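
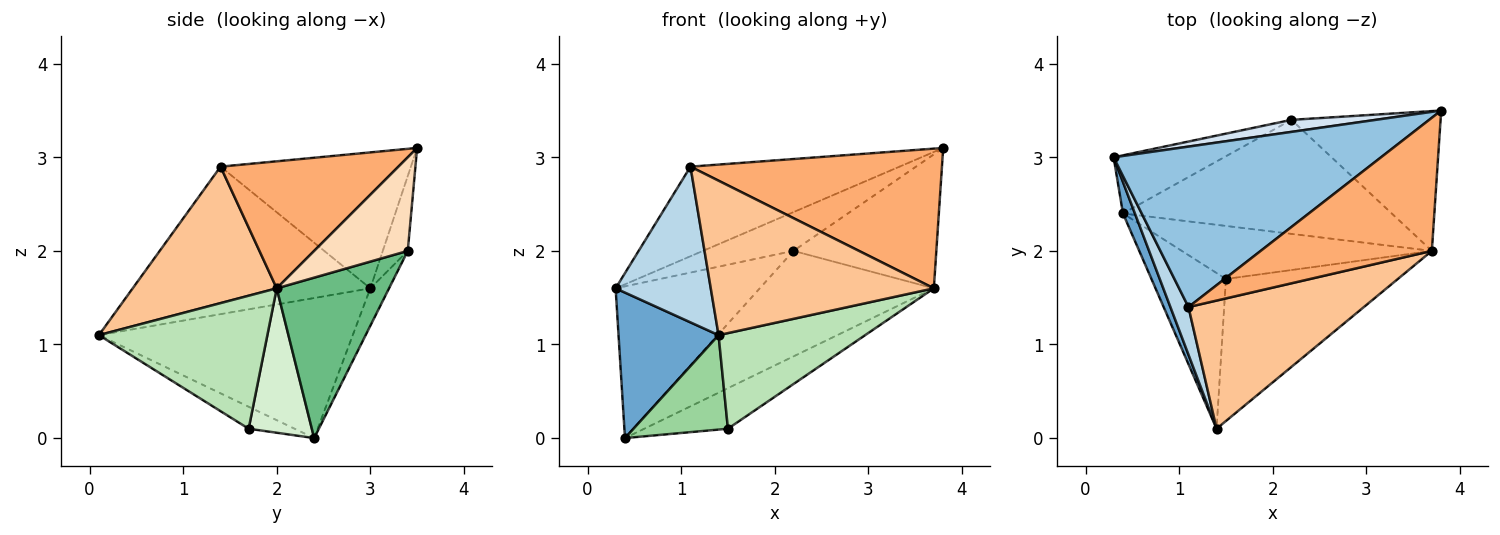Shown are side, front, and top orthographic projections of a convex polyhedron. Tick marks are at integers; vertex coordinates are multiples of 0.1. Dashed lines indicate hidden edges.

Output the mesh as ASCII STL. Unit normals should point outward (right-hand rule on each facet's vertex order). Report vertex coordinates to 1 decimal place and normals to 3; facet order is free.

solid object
 facet normal -0.927 -0.365 0.079
  outer loop
   vertex 0.4 2.4 0.0
   vertex 1.4 0.1 1.1
   vertex 0.3 3.0 1.6
  endloop
 endfacet
 facet normal -0.406 0.446 0.798
  outer loop
   vertex 1.1 1.4 2.9
   vertex 3.8 3.5 3.1
   vertex 0.3 3.0 1.6
  endloop
 endfacet
 facet normal -0.922 -0.369 0.113
  outer loop
   vertex 1.1 1.4 2.9
   vertex 0.3 3.0 1.6
   vertex 1.4 0.1 1.1
  endloop
 endfacet
 facet normal -0.255 0.924 0.287
  outer loop
   vertex 2.2 3.4 2.0
   vertex 0.3 3.0 1.6
   vertex 3.8 3.5 3.1
  endloop
 endfacet
 facet normal -0.120 0.927 -0.355
  outer loop
   vertex 2.2 3.4 2.0
   vertex 0.4 2.4 0.0
   vertex 0.3 3.0 1.6
  endloop
 endfacet
 facet normal 0.456 -0.644 0.614
  outer loop
   vertex 3.7 2.0 1.6
   vertex 3.8 3.5 3.1
   vertex 1.1 1.4 2.9
  endloop
 endfacet
 facet normal 0.445 -0.689 0.572
  outer loop
   vertex 3.7 2.0 1.6
   vertex 1.1 1.4 2.9
   vertex 1.4 0.1 1.1
  endloop
 endfacet
 facet normal 0.413 0.630 -0.658
  outer loop
   vertex 3.7 2.0 1.6
   vertex 2.2 3.4 2.0
   vertex 3.8 3.5 3.1
  endloop
 endfacet
 facet normal 0.401 0.622 -0.672
  outer loop
   vertex 3.7 2.0 1.6
   vertex 0.4 2.4 0.0
   vertex 2.2 3.4 2.0
  endloop
 endfacet
 facet normal -0.245 -0.503 -0.829
  outer loop
   vertex 1.5 1.7 0.1
   vertex 1.4 0.1 1.1
   vertex 0.4 2.4 0.0
  endloop
 endfacet
 facet normal 0.540 -0.470 -0.698
  outer loop
   vertex 1.5 1.7 0.1
   vertex 3.7 2.0 1.6
   vertex 1.4 0.1 1.1
  endloop
 endfacet
 facet normal 0.417 0.552 -0.722
  outer loop
   vertex 1.5 1.7 0.1
   vertex 0.4 2.4 0.0
   vertex 3.7 2.0 1.6
  endloop
 endfacet
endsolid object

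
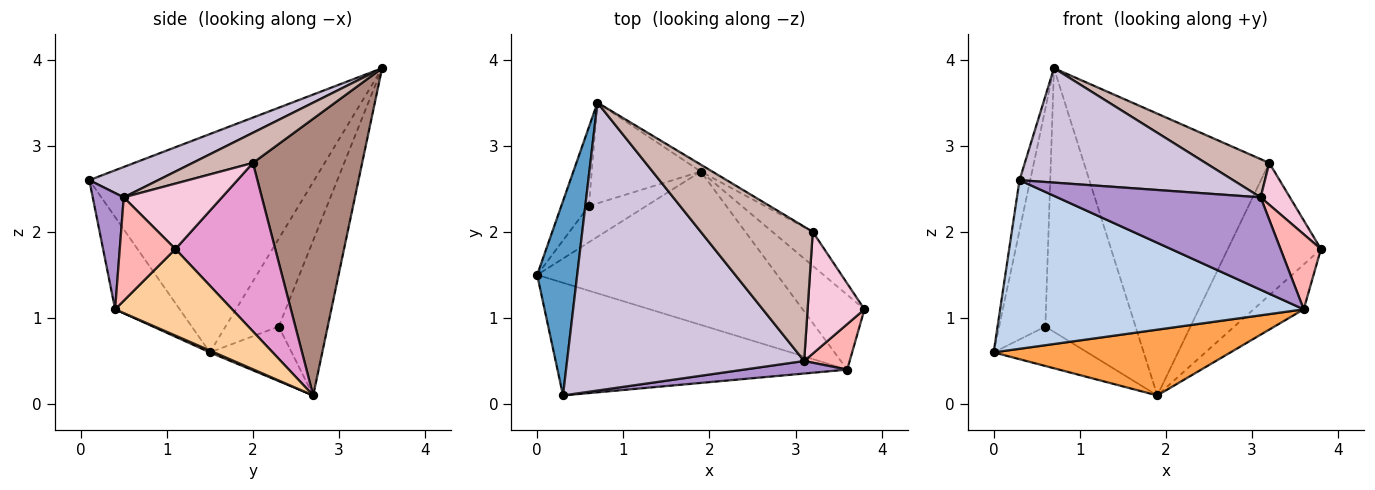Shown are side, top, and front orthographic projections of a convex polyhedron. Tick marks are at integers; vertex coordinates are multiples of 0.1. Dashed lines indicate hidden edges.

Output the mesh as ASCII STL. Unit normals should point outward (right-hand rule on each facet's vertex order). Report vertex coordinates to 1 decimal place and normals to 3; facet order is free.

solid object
 facet normal -0.983 0.047 0.180
  outer loop
   vertex 0.3 0.1 2.6
   vertex 0.7 3.5 3.9
   vertex 0.0 1.5 0.6
  endloop
 endfacet
 facet normal -0.174 -0.819 -0.547
  outer loop
   vertex 3.6 0.4 1.1
   vertex 0.3 0.1 2.6
   vertex 0.0 1.5 0.6
  endloop
 endfacet
 facet normal 0.007 -0.394 -0.919
  outer loop
   vertex 3.6 0.4 1.1
   vertex 0.0 1.5 0.6
   vertex 1.9 2.7 0.1
  endloop
 endfacet
 facet normal 0.768 0.329 -0.549
  outer loop
   vertex 3.6 0.4 1.1
   vertex 1.9 2.7 0.1
   vertex 3.8 1.1 1.8
  endloop
 endfacet
 facet normal -0.735 0.638 -0.231
  outer loop
   vertex 0.6 2.3 0.9
   vertex 0.0 1.5 0.6
   vertex 0.7 3.5 3.9
  endloop
 endfacet
 facet normal -0.541 0.619 -0.569
  outer loop
   vertex 0.6 2.3 0.9
   vertex 1.9 2.7 0.1
   vertex 0.0 1.5 0.6
  endloop
 endfacet
 facet normal -0.452 0.833 -0.318
  outer loop
   vertex 0.6 2.3 0.9
   vertex 0.7 3.5 3.9
   vertex 1.9 2.7 0.1
  endloop
 endfacet
 facet normal 0.762 -0.553 0.336
  outer loop
   vertex 3.1 0.5 2.4
   vertex 3.6 0.4 1.1
   vertex 3.8 1.1 1.8
  endloop
 endfacet
 facet normal 0.149 -0.980 0.133
  outer loop
   vertex 3.1 0.5 2.4
   vertex 0.3 0.1 2.6
   vertex 3.6 0.4 1.1
  endloop
 endfacet
 facet normal 0.118 -0.367 0.923
  outer loop
   vertex 3.1 0.5 2.4
   vertex 0.7 3.5 3.9
   vertex 0.3 0.1 2.6
  endloop
 endfacet
 facet normal 0.508 0.861 -0.021
  outer loop
   vertex 3.2 2.0 2.8
   vertex 1.9 2.7 0.1
   vertex 0.7 3.5 3.9
  endloop
 endfacet
 facet normal 0.251 -0.265 0.931
  outer loop
   vertex 3.2 2.0 2.8
   vertex 0.7 3.5 3.9
   vertex 3.1 0.5 2.4
  endloop
 endfacet
 facet normal 0.720 0.672 -0.173
  outer loop
   vertex 3.2 2.0 2.8
   vertex 3.8 1.1 1.8
   vertex 1.9 2.7 0.1
  endloop
 endfacet
 facet normal 0.737 -0.220 0.640
  outer loop
   vertex 3.2 2.0 2.8
   vertex 3.1 0.5 2.4
   vertex 3.8 1.1 1.8
  endloop
 endfacet
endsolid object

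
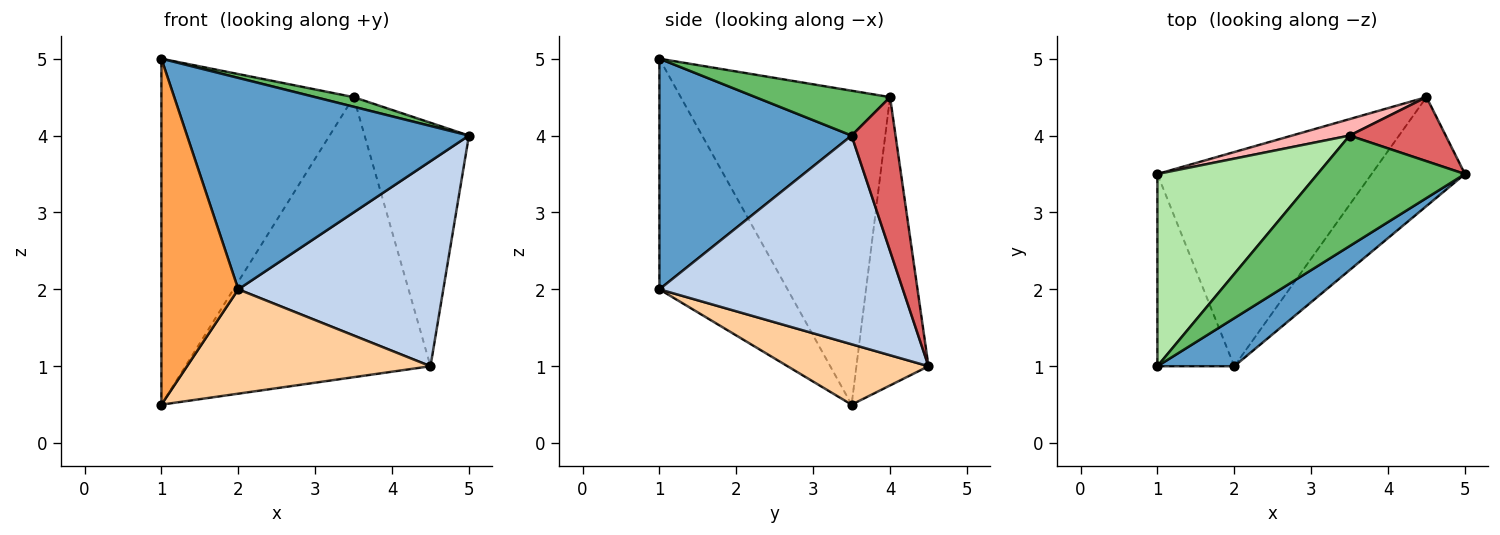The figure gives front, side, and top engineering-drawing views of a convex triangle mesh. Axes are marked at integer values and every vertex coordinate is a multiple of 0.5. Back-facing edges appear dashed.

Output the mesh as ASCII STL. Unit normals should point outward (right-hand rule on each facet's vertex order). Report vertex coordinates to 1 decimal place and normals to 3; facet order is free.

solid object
 facet normal 0.554 -0.812 0.185
  outer loop
   vertex 2.0 1.0 2.0
   vertex 5.0 3.5 4.0
   vertex 1.0 1.0 5.0
  endloop
 endfacet
 facet normal 0.724 -0.609 -0.324
  outer loop
   vertex 2.0 1.0 2.0
   vertex 4.5 4.5 1.0
   vertex 5.0 3.5 4.0
  endloop
 endfacet
 facet normal -0.824 -0.495 -0.275
  outer loop
   vertex 2.0 1.0 2.0
   vertex 1.0 1.0 5.0
   vertex 1.0 3.5 0.5
  endloop
 endfacet
 facet normal 0.246 -0.425 -0.871
  outer loop
   vertex 2.0 1.0 2.0
   vertex 1.0 3.5 0.5
   vertex 4.5 4.5 1.0
  endloop
 endfacet
 facet normal 0.290 -0.083 0.953
  outer loop
   vertex 3.5 4.0 4.5
   vertex 1.0 1.0 5.0
   vertex 5.0 3.5 4.0
  endloop
 endfacet
 facet normal -0.689 0.633 0.352
  outer loop
   vertex 3.5 4.0 4.5
   vertex 1.0 3.5 0.5
   vertex 1.0 1.0 5.0
  endloop
 endfacet
 facet normal 0.377 0.896 0.236
  outer loop
   vertex 3.5 4.0 4.5
   vertex 5.0 3.5 4.0
   vertex 4.5 4.5 1.0
  endloop
 endfacet
 facet normal -0.282 0.958 0.056
  outer loop
   vertex 3.5 4.0 4.5
   vertex 4.5 4.5 1.0
   vertex 1.0 3.5 0.5
  endloop
 endfacet
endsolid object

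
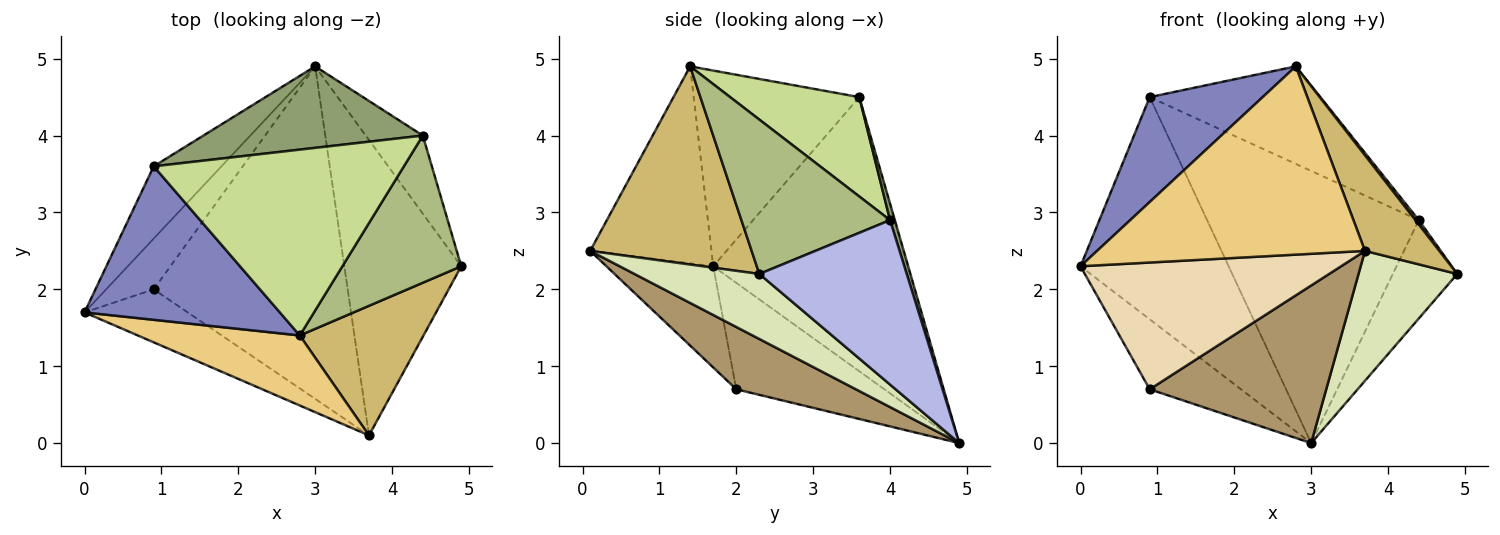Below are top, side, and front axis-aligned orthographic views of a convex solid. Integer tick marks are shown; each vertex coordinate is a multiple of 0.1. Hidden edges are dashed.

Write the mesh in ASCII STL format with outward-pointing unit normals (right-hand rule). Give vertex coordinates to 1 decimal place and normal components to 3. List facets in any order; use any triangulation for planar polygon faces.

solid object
 facet normal -0.781 0.594 -0.193
  outer loop
   vertex 0.9 3.6 4.5
   vertex 3.0 4.9 0.0
   vertex 0.0 1.7 2.3
  endloop
 endfacet
 facet normal -0.637 -0.435 0.636
  outer loop
   vertex 0.9 3.6 4.5
   vertex 0.0 1.7 2.3
   vertex 2.8 1.4 4.9
  endloop
 endfacet
 facet normal -0.796 0.490 -0.356
  outer loop
   vertex 0.9 2.0 0.7
   vertex 0.0 1.7 2.3
   vertex 3.0 4.9 0.0
  endloop
 endfacet
 facet normal 0.873 0.382 -0.303
  outer loop
   vertex 4.4 4.0 2.9
   vertex 4.9 2.3 2.2
   vertex 3.0 4.9 0.0
  endloop
 endfacet
 facet normal 0.022 0.958 0.287
  outer loop
   vertex 4.4 4.0 2.9
   vertex 3.0 4.9 0.0
   vertex 0.9 3.6 4.5
  endloop
 endfacet
 facet normal 0.792 -0.018 0.610
  outer loop
   vertex 4.4 4.0 2.9
   vertex 2.8 1.4 4.9
   vertex 4.9 2.3 2.2
  endloop
 endfacet
 facet normal 0.332 0.438 0.835
  outer loop
   vertex 4.4 4.0 2.9
   vertex 0.9 3.6 4.5
   vertex 2.8 1.4 4.9
  endloop
 endfacet
 facet normal 0.454 -0.359 -0.816
  outer loop
   vertex 3.7 0.1 2.5
   vertex 3.0 4.9 0.0
   vertex 4.9 2.3 2.2
  endloop
 endfacet
 facet normal 0.279 -0.411 -0.868
  outer loop
   vertex 3.7 0.1 2.5
   vertex 0.9 2.0 0.7
   vertex 3.0 4.9 0.0
  endloop
 endfacet
 facet normal 0.790 -0.364 0.493
  outer loop
   vertex 3.7 0.1 2.5
   vertex 4.9 2.3 2.2
   vertex 2.8 1.4 4.9
  endloop
 endfacet
 facet normal -0.390 -0.863 0.321
  outer loop
   vertex 3.7 0.1 2.5
   vertex 2.8 1.4 4.9
   vertex 0.0 1.7 2.3
  endloop
 endfacet
 facet normal -0.354 -0.863 -0.361
  outer loop
   vertex 3.7 0.1 2.5
   vertex 0.0 1.7 2.3
   vertex 0.9 2.0 0.7
  endloop
 endfacet
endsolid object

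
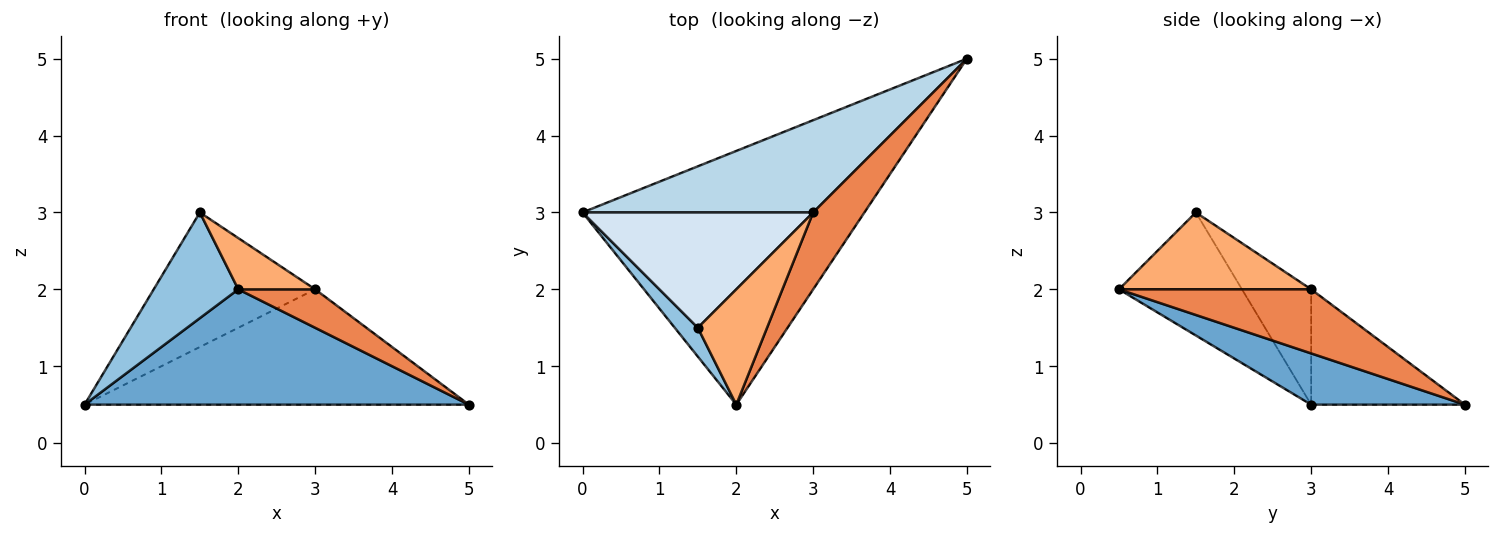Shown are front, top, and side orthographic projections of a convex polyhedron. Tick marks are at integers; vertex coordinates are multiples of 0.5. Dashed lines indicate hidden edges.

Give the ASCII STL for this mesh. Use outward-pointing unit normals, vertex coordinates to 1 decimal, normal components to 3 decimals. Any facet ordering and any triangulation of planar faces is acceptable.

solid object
 facet normal 0.163 -0.408 -0.898
  outer loop
   vertex 2.0 0.5 2.0
   vertex 0.0 3.0 0.5
   vertex 5.0 5.0 0.5
  endloop
 endfacet
 facet normal -0.814 -0.560 0.153
  outer loop
   vertex 1.5 1.5 3.0
   vertex 0.0 3.0 0.5
   vertex 2.0 0.5 2.0
  endloop
 endfacet
 facet normal -0.298 0.745 0.596
  outer loop
   vertex 3.0 3.0 2.0
   vertex 5.0 5.0 0.5
   vertex 0.0 3.0 0.5
  endloop
 endfacet
 facet normal -0.309 0.722 0.619
  outer loop
   vertex 3.0 3.0 2.0
   vertex 0.0 3.0 0.5
   vertex 1.5 1.5 3.0
  endloop
 endfacet
 facet normal 0.745 -0.298 0.596
  outer loop
   vertex 3.0 3.0 2.0
   vertex 2.0 0.5 2.0
   vertex 5.0 5.0 0.5
  endloop
 endfacet
 facet normal 0.712 -0.285 0.641
  outer loop
   vertex 3.0 3.0 2.0
   vertex 1.5 1.5 3.0
   vertex 2.0 0.5 2.0
  endloop
 endfacet
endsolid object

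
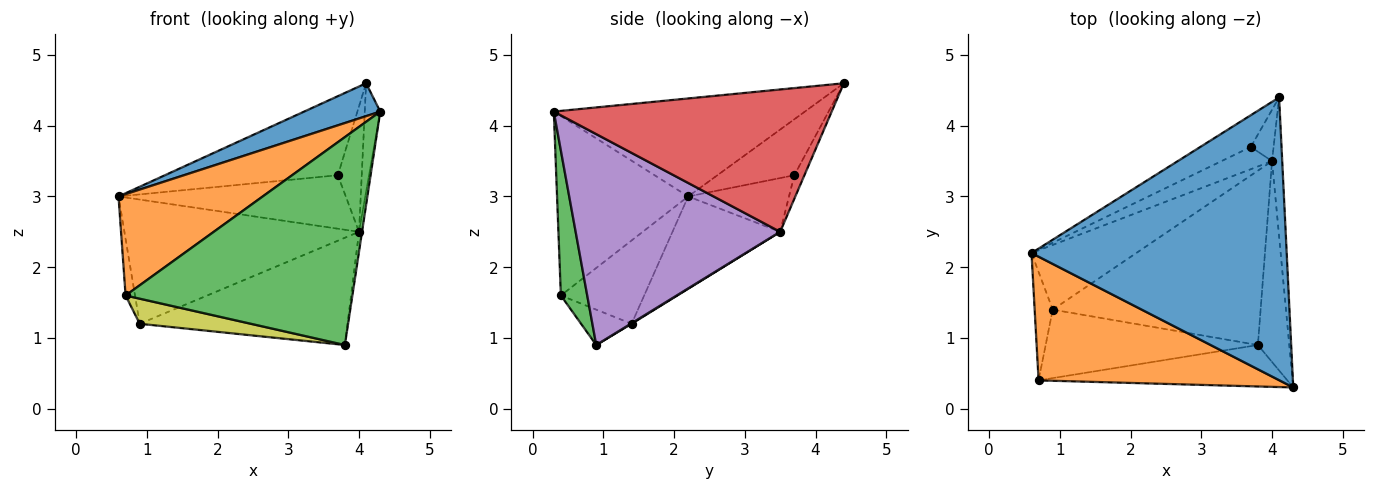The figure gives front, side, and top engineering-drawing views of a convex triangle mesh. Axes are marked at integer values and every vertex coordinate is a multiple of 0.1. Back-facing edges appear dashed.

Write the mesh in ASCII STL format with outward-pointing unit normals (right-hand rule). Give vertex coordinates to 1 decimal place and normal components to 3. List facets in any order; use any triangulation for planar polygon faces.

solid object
 facet normal -0.356 -0.108 0.928
  outer loop
   vertex 4.1 4.4 4.6
   vertex 0.6 2.2 3.0
   vertex 4.3 0.3 4.2
  endloop
 endfacet
 facet normal -0.499 -0.549 0.670
  outer loop
   vertex 0.7 0.4 1.6
   vertex 4.3 0.3 4.2
   vertex 0.6 2.2 3.0
  endloop
 endfacet
 facet normal 0.113 -0.974 -0.194
  outer loop
   vertex 0.7 0.4 1.6
   vertex 3.8 0.9 0.9
   vertex 4.3 0.3 4.2
  endloop
 endfacet
 facet normal 0.996 0.056 -0.071
  outer loop
   vertex 4.0 3.5 2.5
   vertex 4.1 4.4 4.6
   vertex 4.3 0.3 4.2
  endloop
 endfacet
 facet normal 0.989 0.015 -0.147
  outer loop
   vertex 4.0 3.5 2.5
   vertex 4.3 0.3 4.2
   vertex 3.8 0.9 0.9
  endloop
 endfacet
 facet normal -0.382 0.858 -0.344
  outer loop
   vertex 3.7 3.7 3.3
   vertex 0.6 2.2 3.0
   vertex 4.1 4.4 4.6
  endloop
 endfacet
 facet normal -0.379 0.854 -0.356
  outer loop
   vertex 3.7 3.7 3.3
   vertex 4.0 3.5 2.5
   vertex 0.6 2.2 3.0
  endloop
 endfacet
 facet normal -0.364 0.862 -0.352
  outer loop
   vertex 3.7 3.7 3.3
   vertex 4.1 4.4 4.6
   vertex 4.0 3.5 2.5
  endloop
 endfacet
 facet normal -0.155 -0.340 -0.928
  outer loop
   vertex 0.9 1.4 1.2
   vertex 3.8 0.9 0.9
   vertex 0.7 0.4 1.6
  endloop
 endfacet
 facet normal 0.002 0.524 -0.852
  outer loop
   vertex 0.9 1.4 1.2
   vertex 4.0 3.5 2.5
   vertex 3.8 0.9 0.9
  endloop
 endfacet
 facet normal -0.971 0.110 -0.211
  outer loop
   vertex 0.9 1.4 1.2
   vertex 0.7 0.4 1.6
   vertex 0.6 2.2 3.0
  endloop
 endfacet
 facet normal -0.377 0.821 -0.428
  outer loop
   vertex 0.9 1.4 1.2
   vertex 0.6 2.2 3.0
   vertex 4.0 3.5 2.5
  endloop
 endfacet
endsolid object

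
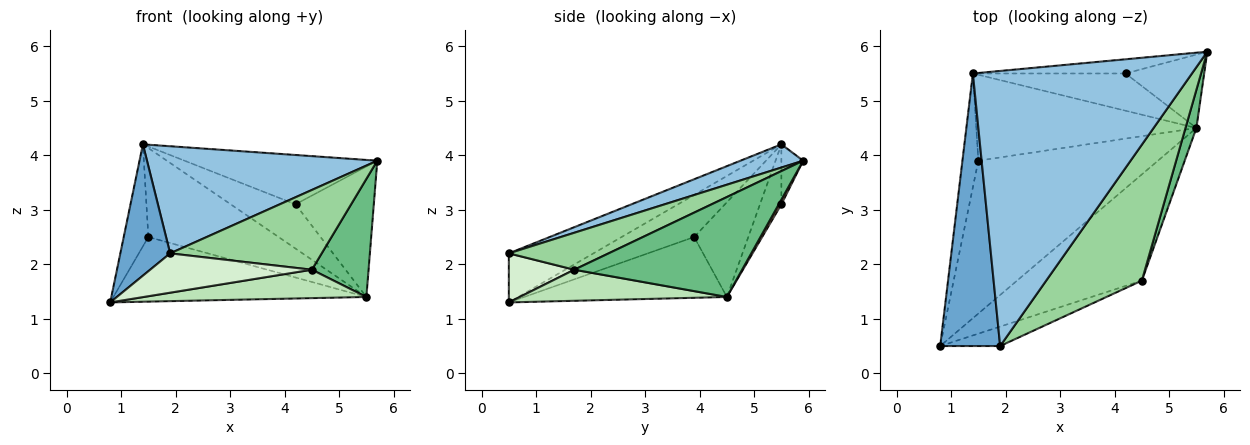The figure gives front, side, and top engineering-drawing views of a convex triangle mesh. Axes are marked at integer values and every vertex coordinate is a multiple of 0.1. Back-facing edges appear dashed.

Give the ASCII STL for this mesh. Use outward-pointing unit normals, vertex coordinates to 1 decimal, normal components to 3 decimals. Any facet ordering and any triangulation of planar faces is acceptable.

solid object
 facet normal -0.593 -0.349 0.725
  outer loop
   vertex 1.9 0.5 2.2
   vertex 1.4 5.5 4.2
   vertex 0.8 0.5 1.3
  endloop
 endfacet
 facet normal 0.098 -0.361 0.927
  outer loop
   vertex 1.9 0.5 2.2
   vertex 5.7 5.9 3.9
   vertex 1.4 5.5 4.2
  endloop
 endfacet
 facet normal -0.891 0.303 -0.337
  outer loop
   vertex 1.5 3.9 2.5
   vertex 0.8 0.5 1.3
   vertex 1.4 5.5 4.2
  endloop
 endfacet
 facet normal -0.298 0.372 -0.879
  outer loop
   vertex 1.5 3.9 2.5
   vertex 5.5 4.5 1.4
   vertex 0.8 0.5 1.3
  endloop
 endfacet
 facet normal -0.286 0.689 -0.666
  outer loop
   vertex 1.5 3.9 2.5
   vertex 1.4 5.5 4.2
   vertex 5.5 4.5 1.4
  endloop
 endfacet
 facet normal -0.108 0.955 -0.275
  outer loop
   vertex 4.2 5.5 3.1
   vertex 1.4 5.5 4.2
   vertex 5.7 5.9 3.9
  endloop
 endfacet
 facet normal 0.029 0.871 -0.490
  outer loop
   vertex 4.2 5.5 3.1
   vertex 5.7 5.9 3.9
   vertex 5.5 4.5 1.4
  endloop
 endfacet
 facet normal -0.245 0.742 -0.624
  outer loop
   vertex 4.2 5.5 3.1
   vertex 5.5 4.5 1.4
   vertex 1.4 5.5 4.2
  endloop
 endfacet
 facet normal 0.942 -0.318 0.103
  outer loop
   vertex 4.5 1.7 1.9
   vertex 5.5 4.5 1.4
   vertex 5.7 5.9 3.9
  endloop
 endfacet
 facet normal 0.316 -0.480 0.818
  outer loop
   vertex 4.5 1.7 1.9
   vertex 5.7 5.9 3.9
   vertex 1.9 0.5 2.2
  endloop
 endfacet
 facet normal 0.234 -0.251 -0.939
  outer loop
   vertex 4.5 1.7 1.9
   vertex 0.8 0.5 1.3
   vertex 5.5 4.5 1.4
  endloop
 endfacet
 facet normal 0.341 -0.843 -0.417
  outer loop
   vertex 4.5 1.7 1.9
   vertex 1.9 0.5 2.2
   vertex 0.8 0.5 1.3
  endloop
 endfacet
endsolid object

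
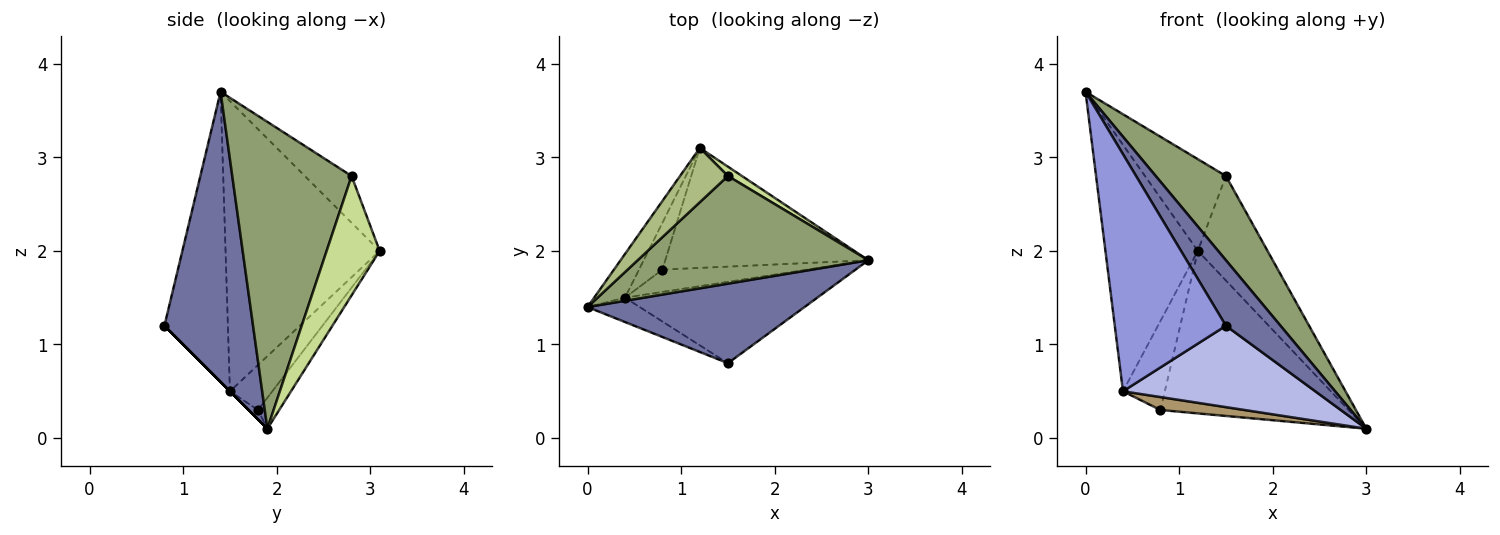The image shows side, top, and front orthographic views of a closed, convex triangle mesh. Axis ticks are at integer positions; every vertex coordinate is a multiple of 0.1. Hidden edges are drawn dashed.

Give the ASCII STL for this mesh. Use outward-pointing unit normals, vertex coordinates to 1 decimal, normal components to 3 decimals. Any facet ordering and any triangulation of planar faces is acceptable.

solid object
 facet normal 0.718 -0.442 0.537
  outer loop
   vertex 1.5 0.8 1.2
   vertex 3.0 1.9 0.1
   vertex 0.0 1.4 3.7
  endloop
 endfacet
 facet normal -0.854 0.512 -0.091
  outer loop
   vertex 0.4 1.5 0.5
   vertex 0.0 1.4 3.7
   vertex 1.2 3.1 2.0
  endloop
 endfacet
 facet normal -0.494 -0.865 -0.089
  outer loop
   vertex 0.4 1.5 0.5
   vertex 1.5 0.8 1.2
   vertex 0.0 1.4 3.7
  endloop
 endfacet
 facet normal 0.000 -0.707 -0.707
  outer loop
   vertex 0.4 1.5 0.5
   vertex 3.0 1.9 0.1
   vertex 1.5 0.8 1.2
  endloop
 endfacet
 facet normal 0.723 -0.426 0.544
  outer loop
   vertex 1.5 2.8 2.8
   vertex 0.0 1.4 3.7
   vertex 3.0 1.9 0.1
  endloop
 endfacet
 facet normal -0.446 0.770 0.456
  outer loop
   vertex 1.5 2.8 2.8
   vertex 1.2 3.1 2.0
   vertex 0.0 1.4 3.7
  endloop
 endfacet
 facet normal 0.604 0.794 0.071
  outer loop
   vertex 1.5 2.8 2.8
   vertex 3.0 1.9 0.1
   vertex 1.2 3.1 2.0
  endloop
 endfacet
 facet normal -0.090 0.801 -0.591
  outer loop
   vertex 0.8 1.8 0.3
   vertex 1.2 3.1 2.0
   vertex 3.0 1.9 0.1
  endloop
 endfacet
 facet normal -0.056 -0.501 -0.863
  outer loop
   vertex 0.8 1.8 0.3
   vertex 3.0 1.9 0.1
   vertex 0.4 1.5 0.5
  endloop
 endfacet
 facet normal -0.668 0.659 -0.347
  outer loop
   vertex 0.8 1.8 0.3
   vertex 0.4 1.5 0.5
   vertex 1.2 3.1 2.0
  endloop
 endfacet
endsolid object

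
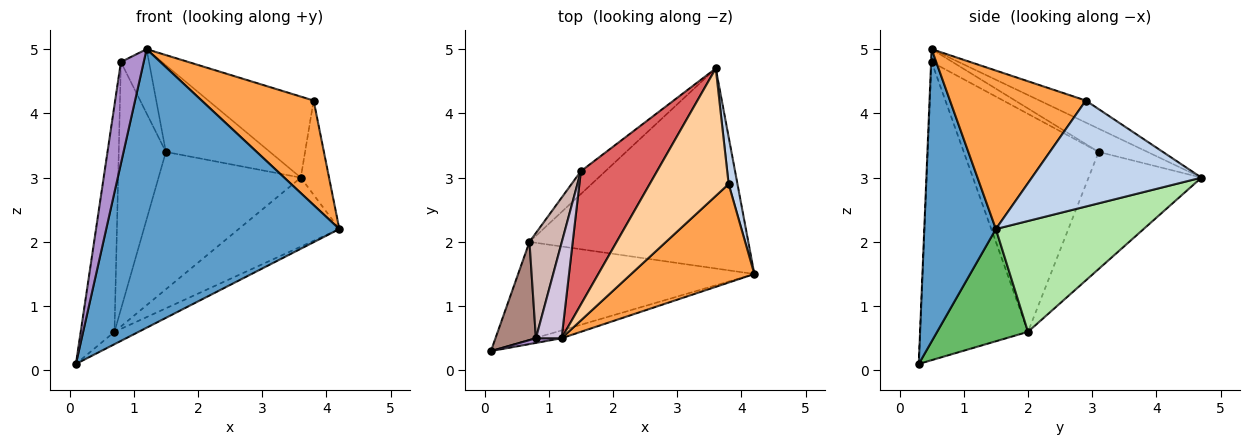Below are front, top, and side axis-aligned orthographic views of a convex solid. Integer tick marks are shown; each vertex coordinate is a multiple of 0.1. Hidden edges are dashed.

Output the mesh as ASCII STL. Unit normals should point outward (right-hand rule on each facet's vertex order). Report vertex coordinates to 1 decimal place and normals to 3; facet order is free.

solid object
 facet normal 0.293 -0.956 -0.027
  outer loop
   vertex 1.2 0.5 5.0
   vertex 0.1 0.3 0.1
   vertex 4.2 1.5 2.2
  endloop
 endfacet
 facet normal 0.983 0.164 0.082
  outer loop
   vertex 3.8 2.9 4.2
   vertex 4.2 1.5 2.2
   vertex 3.6 4.7 3.0
  endloop
 endfacet
 facet normal 0.662 -0.546 0.514
  outer loop
   vertex 3.8 2.9 4.2
   vertex 1.2 0.5 5.0
   vertex 4.2 1.5 2.2
  endloop
 endfacet
 facet normal -0.229 0.522 0.821
  outer loop
   vertex 3.8 2.9 4.2
   vertex 3.6 4.7 3.0
   vertex 1.2 0.5 5.0
  endloop
 endfacet
 facet normal 0.426 0.113 -0.897
  outer loop
   vertex 0.7 2.0 0.6
   vertex 4.2 1.5 2.2
   vertex 0.1 0.3 0.1
  endloop
 endfacet
 facet normal 0.432 0.294 -0.853
  outer loop
   vertex 0.7 2.0 0.6
   vertex 3.6 4.7 3.0
   vertex 4.2 1.5 2.2
  endloop
 endfacet
 facet normal -0.248 0.528 0.812
  outer loop
   vertex 1.5 3.1 3.4
   vertex 1.2 0.5 5.0
   vertex 3.6 4.7 3.0
  endloop
 endfacet
 facet normal -0.616 0.777 -0.129
  outer loop
   vertex 1.5 3.1 3.4
   vertex 3.6 4.7 3.0
   vertex 0.7 2.0 0.6
  endloop
 endfacet
 facet normal -0.023 -0.999 0.046
  outer loop
   vertex 0.8 0.5 4.8
   vertex 0.1 0.3 0.1
   vertex 1.2 0.5 5.0
  endloop
 endfacet
 facet normal -0.383 0.516 0.766
  outer loop
   vertex 0.8 0.5 4.8
   vertex 1.2 0.5 5.0
   vertex 1.5 3.1 3.4
  endloop
 endfacet
 facet normal -0.946 0.296 0.128
  outer loop
   vertex 0.8 0.5 4.8
   vertex 0.7 2.0 0.6
   vertex 0.1 0.3 0.1
  endloop
 endfacet
 facet normal -0.935 0.326 0.139
  outer loop
   vertex 0.8 0.5 4.8
   vertex 1.5 3.1 3.4
   vertex 0.7 2.0 0.6
  endloop
 endfacet
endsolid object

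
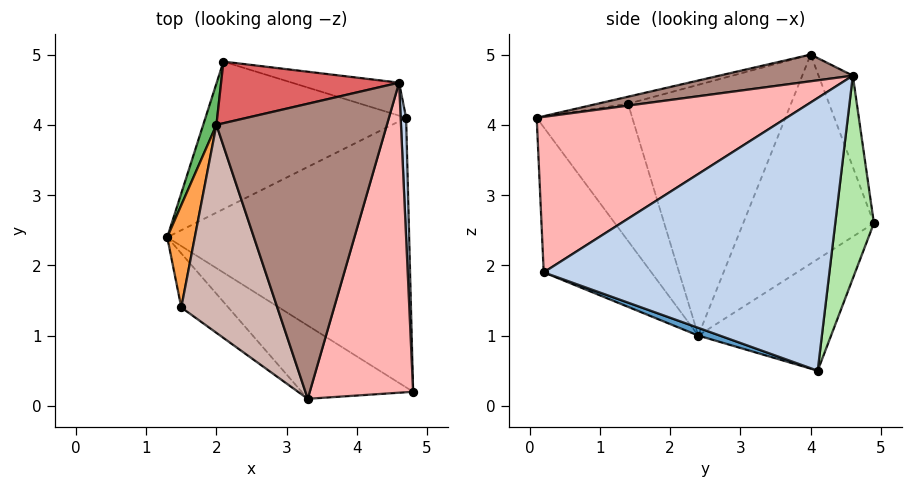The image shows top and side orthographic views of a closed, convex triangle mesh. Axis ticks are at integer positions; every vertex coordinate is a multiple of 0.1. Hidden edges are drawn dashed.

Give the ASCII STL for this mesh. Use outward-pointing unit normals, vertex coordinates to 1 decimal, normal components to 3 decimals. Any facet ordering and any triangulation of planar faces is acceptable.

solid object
 facet normal 0.030 -0.337 -0.941
  outer loop
   vertex 4.7 4.1 0.5
   vertex 4.8 0.2 1.9
   vertex 1.3 2.4 1.0
  endloop
 endfacet
 facet normal 0.999 0.033 0.020
  outer loop
   vertex 4.6 4.6 4.7
   vertex 4.8 0.2 1.9
   vertex 4.7 4.1 0.5
  endloop
 endfacet
 facet normal -0.981 0.160 0.108
  outer loop
   vertex 1.5 1.4 4.3
   vertex 2.0 4.0 5.0
   vertex 1.3 2.4 1.0
  endloop
 endfacet
 facet normal -0.395 0.582 -0.711
  outer loop
   vertex 2.1 4.9 2.6
   vertex 4.7 4.1 0.5
   vertex 1.3 2.4 1.0
  endloop
 endfacet
 facet normal -0.961 0.269 0.061
  outer loop
   vertex 2.1 4.9 2.6
   vertex 1.3 2.4 1.0
   vertex 2.0 4.0 5.0
  endloop
 endfacet
 facet normal 0.210 0.972 -0.111
  outer loop
   vertex 2.1 4.9 2.6
   vertex 4.6 4.6 4.7
   vertex 4.7 4.1 0.5
  endloop
 endfacet
 facet normal -0.174 0.924 0.339
  outer loop
   vertex 2.1 4.9 2.6
   vertex 2.0 4.0 5.0
   vertex 4.6 4.6 4.7
  endloop
 endfacet
 facet normal 0.794 -0.300 0.528
  outer loop
   vertex 3.3 0.1 4.1
   vertex 4.8 0.2 1.9
   vertex 4.6 4.6 4.7
  endloop
 endfacet
 facet normal -0.438 -0.834 -0.336
  outer loop
   vertex 3.3 0.1 4.1
   vertex 1.3 2.4 1.0
   vertex 4.8 0.2 1.9
  endloop
 endfacet
 facet normal -0.588 -0.783 -0.202
  outer loop
   vertex 3.3 0.1 4.1
   vertex 1.5 1.4 4.3
   vertex 1.3 2.4 1.0
  endloop
 endfacet
 facet normal 0.152 -0.174 0.973
  outer loop
   vertex 3.3 0.1 4.1
   vertex 4.6 4.6 4.7
   vertex 2.0 4.0 5.0
  endloop
 endfacet
 facet normal -0.071 -0.247 0.967
  outer loop
   vertex 3.3 0.1 4.1
   vertex 2.0 4.0 5.0
   vertex 1.5 1.4 4.3
  endloop
 endfacet
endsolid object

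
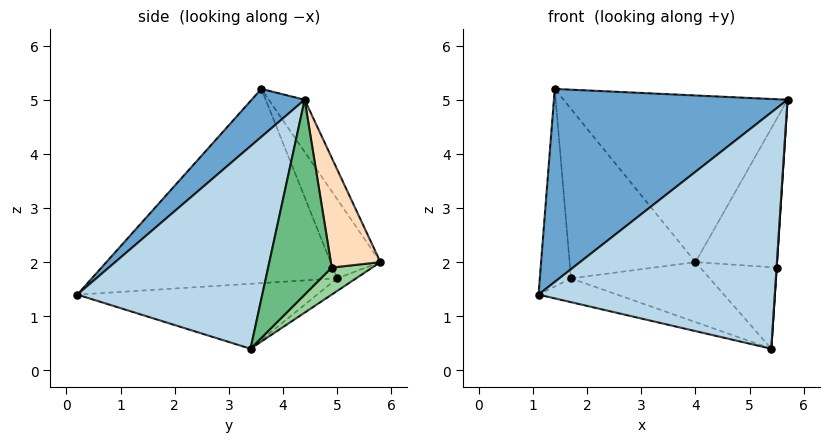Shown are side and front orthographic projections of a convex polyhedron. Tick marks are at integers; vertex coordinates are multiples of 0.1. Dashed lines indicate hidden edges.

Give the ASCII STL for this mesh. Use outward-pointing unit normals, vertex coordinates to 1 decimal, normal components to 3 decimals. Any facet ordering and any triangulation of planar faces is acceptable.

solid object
 facet normal 0.168 -0.741 0.650
  outer loop
   vertex 1.4 3.6 5.2
   vertex 1.1 0.2 1.4
   vertex 5.7 4.4 5.0
  endloop
 endfacet
 facet normal -0.139 0.865 0.482
  outer loop
   vertex 4.0 5.8 2.0
   vertex 1.4 3.6 5.2
   vertex 5.7 4.4 5.0
  endloop
 endfacet
 facet normal 0.611 -0.781 0.130
  outer loop
   vertex 5.4 3.4 0.4
   vertex 5.7 4.4 5.0
   vertex 1.1 0.2 1.4
  endloop
 endfacet
 facet normal -0.991 0.126 -0.035
  outer loop
   vertex 1.7 5.0 1.7
   vertex 1.1 0.2 1.4
   vertex 1.4 3.6 5.2
  endloop
 endfacet
 facet normal -0.348 0.880 0.322
  outer loop
   vertex 1.7 5.0 1.7
   vertex 1.4 3.6 5.2
   vertex 4.0 5.8 2.0
  endloop
 endfacet
 facet normal -0.293 0.096 -0.951
  outer loop
   vertex 1.7 5.0 1.7
   vertex 5.4 3.4 0.4
   vertex 1.1 0.2 1.4
  endloop
 endfacet
 facet normal -0.072 0.524 -0.849
  outer loop
   vertex 1.7 5.0 1.7
   vertex 4.0 5.8 2.0
   vertex 5.4 3.4 0.4
  endloop
 endfacet
 facet normal 0.517 0.850 0.104
  outer loop
   vertex 5.5 4.9 1.9
   vertex 4.0 5.8 2.0
   vertex 5.7 4.4 5.0
  endloop
 endfacet
 facet normal 0.998 -0.002 -0.065
  outer loop
   vertex 5.5 4.9 1.9
   vertex 5.7 4.4 5.0
   vertex 5.4 3.4 0.4
  endloop
 endfacet
 facet normal 0.346 0.652 -0.675
  outer loop
   vertex 5.5 4.9 1.9
   vertex 5.4 3.4 0.4
   vertex 4.0 5.8 2.0
  endloop
 endfacet
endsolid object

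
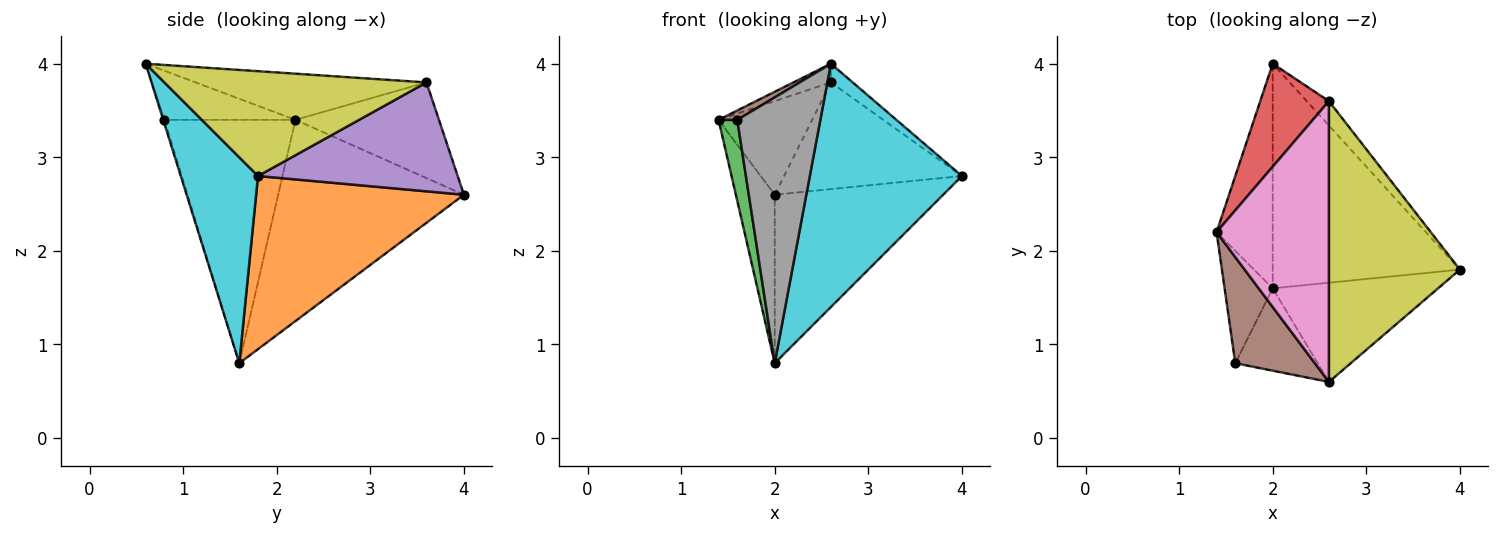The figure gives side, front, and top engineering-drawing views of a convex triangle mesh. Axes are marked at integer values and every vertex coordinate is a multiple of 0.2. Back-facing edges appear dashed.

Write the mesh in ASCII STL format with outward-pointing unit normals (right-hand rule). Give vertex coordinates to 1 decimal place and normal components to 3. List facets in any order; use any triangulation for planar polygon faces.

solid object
 facet normal -0.944 0.198 -0.263
  outer loop
   vertex 2.0 1.6 0.8
   vertex 1.4 2.2 3.4
   vertex 2.0 4.0 2.6
  endloop
 endfacet
 facet normal 0.595 0.482 -0.643
  outer loop
   vertex 2.0 1.6 0.8
   vertex 2.0 4.0 2.6
   vertex 4.0 1.8 2.8
  endloop
 endfacet
 facet normal -0.971 -0.139 -0.192
  outer loop
   vertex 1.6 0.8 3.4
   vertex 1.4 2.2 3.4
   vertex 2.0 1.6 0.8
  endloop
 endfacet
 facet normal -0.718 0.468 0.515
  outer loop
   vertex 2.6 3.6 3.8
   vertex 2.0 4.0 2.6
   vertex 1.4 2.2 3.4
  endloop
 endfacet
 facet normal 0.738 0.658 -0.150
  outer loop
   vertex 2.6 3.6 3.8
   vertex 4.0 1.8 2.8
   vertex 2.0 4.0 2.6
  endloop
 endfacet
 facet normal -0.524 -0.075 0.848
  outer loop
   vertex 2.6 0.6 4.0
   vertex 1.4 2.2 3.4
   vertex 1.6 0.8 3.4
  endloop
 endfacet
 facet normal -0.380 0.062 0.923
  outer loop
   vertex 2.6 0.6 4.0
   vertex 2.6 3.6 3.8
   vertex 1.4 2.2 3.4
  endloop
 endfacet
 facet normal -0.013 -0.955 -0.296
  outer loop
   vertex 2.6 0.6 4.0
   vertex 1.6 0.8 3.4
   vertex 2.0 1.6 0.8
  endloop
 endfacet
 facet normal 0.624 0.052 0.780
  outer loop
   vertex 2.6 0.6 4.0
   vertex 4.0 1.8 2.8
   vertex 2.6 3.6 3.8
  endloop
 endfacet
 facet normal 0.425 -0.838 -0.342
  outer loop
   vertex 2.6 0.6 4.0
   vertex 2.0 1.6 0.8
   vertex 4.0 1.8 2.8
  endloop
 endfacet
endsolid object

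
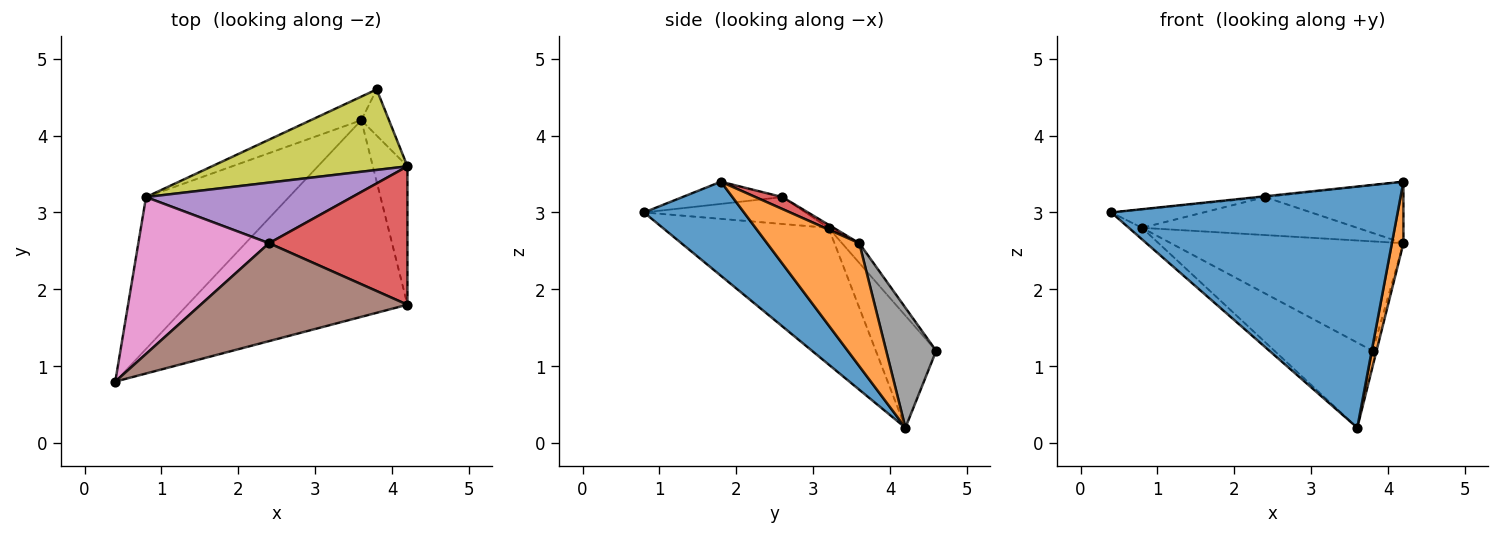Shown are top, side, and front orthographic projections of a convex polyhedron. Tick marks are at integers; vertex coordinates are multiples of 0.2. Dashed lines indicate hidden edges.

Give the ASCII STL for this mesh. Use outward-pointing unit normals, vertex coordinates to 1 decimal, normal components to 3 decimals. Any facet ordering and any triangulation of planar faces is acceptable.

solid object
 facet normal 0.261 -0.748 -0.610
  outer loop
   vertex 3.6 4.2 0.2
   vertex 4.2 1.8 3.4
   vertex 0.4 0.8 3.0
  endloop
 endfacet
 facet normal 0.956 -0.119 -0.269
  outer loop
   vertex 3.6 4.2 0.2
   vertex 4.2 3.6 2.6
   vertex 4.2 1.8 3.4
  endloop
 endfacet
 facet normal -0.690 0.055 -0.722
  outer loop
   vertex 0.8 3.2 2.8
   vertex 3.6 4.2 0.2
   vertex 0.4 0.8 3.0
  endloop
 endfacet
 facet normal 0.079 0.405 0.911
  outer loop
   vertex 2.4 2.6 3.2
   vertex 4.2 1.8 3.4
   vertex 4.2 3.6 2.6
  endloop
 endfacet
 facet normal -0.013 0.531 0.847
  outer loop
   vertex 2.4 2.6 3.2
   vertex 4.2 3.6 2.6
   vertex 0.8 3.2 2.8
  endloop
 endfacet
 facet normal -0.107 0.008 0.994
  outer loop
   vertex 2.4 2.6 3.2
   vertex 0.4 0.8 3.0
   vertex 4.2 1.8 3.4
  endloop
 endfacet
 facet normal -0.200 0.114 0.973
  outer loop
   vertex 2.4 2.6 3.2
   vertex 0.8 3.2 2.8
   vertex 0.4 0.8 3.0
  endloop
 endfacet
 facet normal 0.972 0.075 -0.224
  outer loop
   vertex 3.8 4.6 1.2
   vertex 4.2 3.6 2.6
   vertex 3.6 4.2 0.2
  endloop
 endfacet
 facet normal -0.060 0.804 0.591
  outer loop
   vertex 3.8 4.6 1.2
   vertex 0.8 3.2 2.8
   vertex 4.2 3.6 2.6
  endloop
 endfacet
 facet normal -0.510 0.829 -0.230
  outer loop
   vertex 3.8 4.6 1.2
   vertex 3.6 4.2 0.2
   vertex 0.8 3.2 2.8
  endloop
 endfacet
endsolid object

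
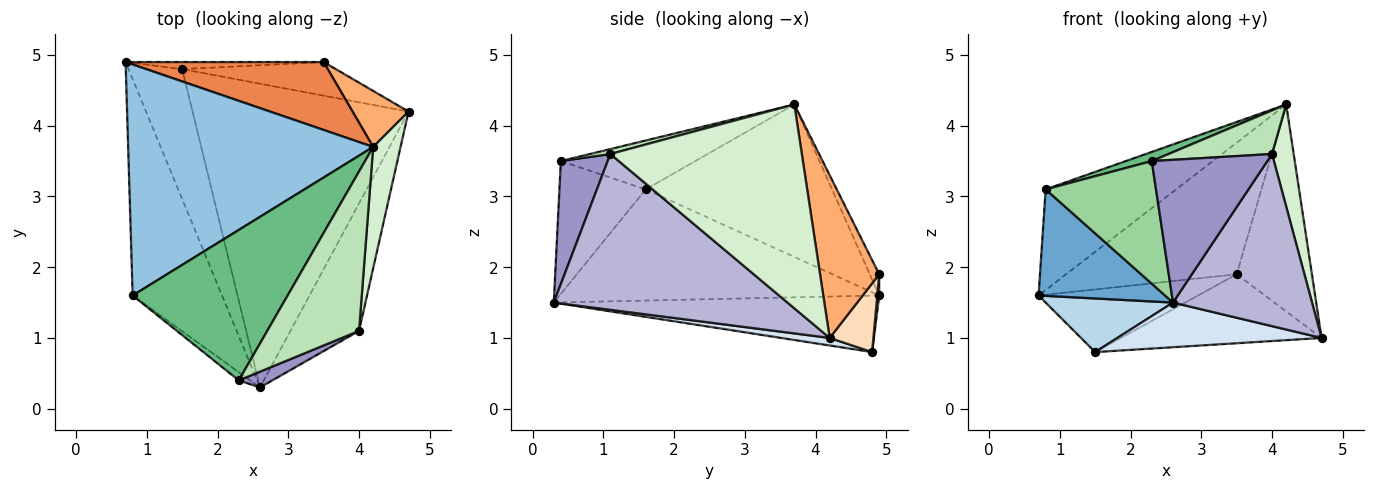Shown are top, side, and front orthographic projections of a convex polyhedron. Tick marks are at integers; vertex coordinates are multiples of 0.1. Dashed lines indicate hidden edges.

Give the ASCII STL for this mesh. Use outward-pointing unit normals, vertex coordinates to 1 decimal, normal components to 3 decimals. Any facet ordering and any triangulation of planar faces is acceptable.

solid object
 facet normal -0.745 -0.295 -0.599
  outer loop
   vertex 0.8 1.6 3.1
   vertex 0.7 4.9 1.6
   vertex 2.6 0.3 1.5
  endloop
 endfacet
 facet normal -0.495 0.347 0.796
  outer loop
   vertex 0.8 1.6 3.1
   vertex 4.2 3.7 4.3
   vertex 0.7 4.9 1.6
  endloop
 endfacet
 facet normal -0.697 -0.273 -0.663
  outer loop
   vertex 1.5 4.8 0.8
   vertex 2.6 0.3 1.5
   vertex 0.7 4.9 1.6
  endloop
 endfacet
 facet normal 0.035 -0.145 -0.989
  outer loop
   vertex 1.5 4.8 0.8
   vertex 4.7 4.2 1.0
   vertex 2.6 0.3 1.5
  endloop
 endfacet
 facet normal -0.049 0.888 0.458
  outer loop
   vertex 3.5 4.9 1.9
   vertex 0.7 4.9 1.6
   vertex 4.2 3.7 4.3
  endloop
 endfacet
 facet normal 0.605 0.769 0.208
  outer loop
   vertex 3.5 4.9 1.9
   vertex 4.2 3.7 4.3
   vertex 4.7 4.2 1.0
  endloop
 endfacet
 facet normal 0.012 0.994 -0.112
  outer loop
   vertex 3.5 4.9 1.9
   vertex 1.5 4.8 0.8
   vertex 0.7 4.9 1.6
  endloop
 endfacet
 facet normal 0.192 0.882 -0.430
  outer loop
   vertex 3.5 4.9 1.9
   vertex 4.7 4.2 1.0
   vertex 1.5 4.8 0.8
  endloop
 endfacet
 facet normal -0.300 -0.058 0.952
  outer loop
   vertex 2.3 0.4 3.5
   vertex 4.2 3.7 4.3
   vertex 0.8 1.6 3.1
  endloop
 endfacet
 facet normal -0.615 -0.787 -0.053
  outer loop
   vertex 2.3 0.4 3.5
   vertex 0.8 1.6 3.1
   vertex 2.6 0.3 1.5
  endloop
 endfacet
 facet normal 0.052 -0.263 0.963
  outer loop
   vertex 4.0 1.1 3.6
   vertex 4.2 3.7 4.3
   vertex 2.3 0.4 3.5
  endloop
 endfacet
 facet normal 0.985 -0.111 0.132
  outer loop
   vertex 4.0 1.1 3.6
   vertex 4.7 4.2 1.0
   vertex 4.2 3.7 4.3
  endloop
 endfacet
 facet normal 0.374 -0.922 0.102
  outer loop
   vertex 4.0 1.1 3.6
   vertex 2.3 0.4 3.5
   vertex 2.6 0.3 1.5
  endloop
 endfacet
 facet normal 0.804 -0.478 -0.354
  outer loop
   vertex 4.0 1.1 3.6
   vertex 2.6 0.3 1.5
   vertex 4.7 4.2 1.0
  endloop
 endfacet
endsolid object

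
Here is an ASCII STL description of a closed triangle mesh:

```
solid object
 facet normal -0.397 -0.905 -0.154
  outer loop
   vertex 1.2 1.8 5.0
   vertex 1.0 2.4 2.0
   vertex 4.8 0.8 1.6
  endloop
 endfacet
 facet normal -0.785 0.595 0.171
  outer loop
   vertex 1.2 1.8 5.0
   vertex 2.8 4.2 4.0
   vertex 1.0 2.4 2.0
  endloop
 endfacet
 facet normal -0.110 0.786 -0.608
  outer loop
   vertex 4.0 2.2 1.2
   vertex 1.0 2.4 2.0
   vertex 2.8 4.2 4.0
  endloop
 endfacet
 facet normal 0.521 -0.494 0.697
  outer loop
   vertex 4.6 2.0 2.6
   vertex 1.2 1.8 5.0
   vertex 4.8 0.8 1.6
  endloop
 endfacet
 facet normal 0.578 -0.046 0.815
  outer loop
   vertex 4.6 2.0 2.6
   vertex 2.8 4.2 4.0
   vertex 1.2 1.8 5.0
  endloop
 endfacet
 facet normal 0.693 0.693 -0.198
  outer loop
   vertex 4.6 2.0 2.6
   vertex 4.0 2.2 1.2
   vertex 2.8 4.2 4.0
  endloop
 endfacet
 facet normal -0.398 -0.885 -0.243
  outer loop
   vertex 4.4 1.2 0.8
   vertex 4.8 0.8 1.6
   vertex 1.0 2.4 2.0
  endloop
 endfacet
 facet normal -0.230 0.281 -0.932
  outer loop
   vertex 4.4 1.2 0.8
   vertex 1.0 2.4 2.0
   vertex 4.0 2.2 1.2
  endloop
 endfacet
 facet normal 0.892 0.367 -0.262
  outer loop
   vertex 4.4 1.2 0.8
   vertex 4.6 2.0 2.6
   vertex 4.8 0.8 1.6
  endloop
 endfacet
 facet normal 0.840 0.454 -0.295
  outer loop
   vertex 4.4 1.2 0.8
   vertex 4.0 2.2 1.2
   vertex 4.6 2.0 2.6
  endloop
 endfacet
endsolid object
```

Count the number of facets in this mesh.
10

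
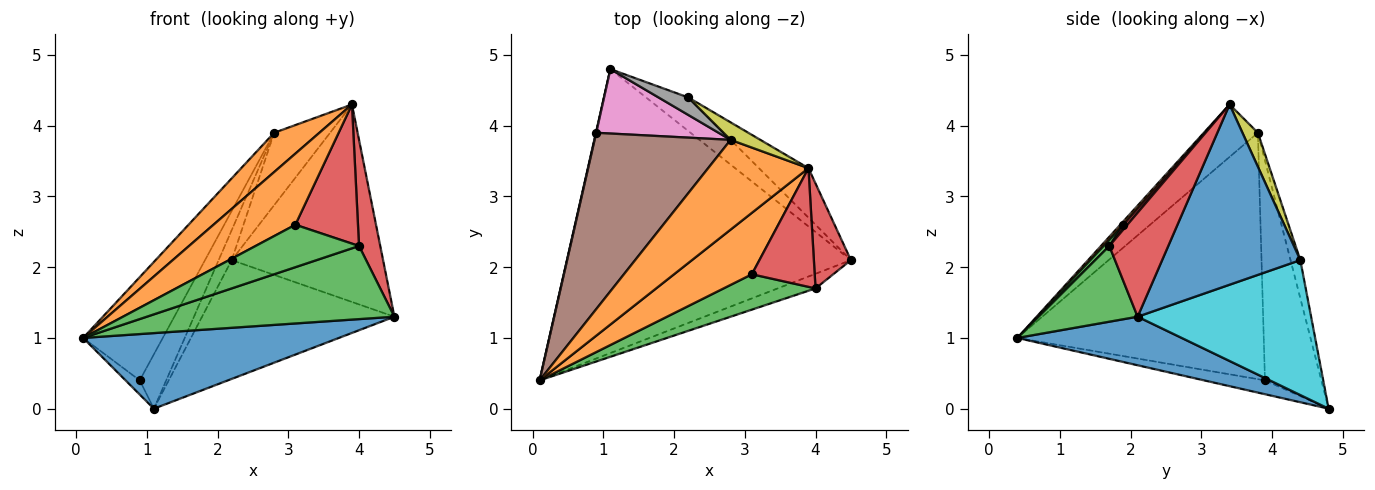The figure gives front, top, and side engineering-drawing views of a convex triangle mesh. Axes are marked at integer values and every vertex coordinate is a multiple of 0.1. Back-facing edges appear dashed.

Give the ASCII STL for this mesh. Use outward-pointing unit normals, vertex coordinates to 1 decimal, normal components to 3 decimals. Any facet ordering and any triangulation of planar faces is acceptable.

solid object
 facet normal 0.163 -0.254 -0.953
  outer loop
   vertex 1.1 4.8 0.0
   vertex 4.5 2.1 1.3
   vertex 0.1 0.4 1.0
  endloop
 endfacet
 facet normal -0.432 -0.362 0.826
  outer loop
   vertex 2.8 3.8 3.9
   vertex 0.1 0.4 1.0
   vertex 3.9 3.4 4.3
  endloop
 endfacet
 facet normal 0.365 -0.913 -0.183
  outer loop
   vertex 4.0 1.7 2.3
   vertex 0.1 0.4 1.0
   vertex 4.5 2.1 1.3
  endloop
 endfacet
 facet normal 0.892 -0.321 0.318
  outer loop
   vertex 4.0 1.7 2.3
   vertex 4.5 2.1 1.3
   vertex 3.9 3.4 4.3
  endloop
 endfacet
 facet normal -0.974 0.226 0.023
  outer loop
   vertex 0.9 3.9 0.4
   vertex 1.1 4.8 0.0
   vertex 0.1 0.4 1.0
  endloop
 endfacet
 facet normal -0.842 0.272 0.465
  outer loop
   vertex 0.9 3.9 0.4
   vertex 0.1 0.4 1.0
   vertex 2.8 3.8 3.9
  endloop
 endfacet
 facet normal -0.808 0.380 0.450
  outer loop
   vertex 0.9 3.9 0.4
   vertex 2.8 3.8 3.9
   vertex 1.1 4.8 0.0
  endloop
 endfacet
 facet normal -0.544 0.725 0.423
  outer loop
   vertex 2.2 4.4 2.1
   vertex 1.1 4.8 0.0
   vertex 2.8 3.8 3.9
  endloop
 endfacet
 facet normal 0.259 0.939 0.227
  outer loop
   vertex 2.2 4.4 2.1
   vertex 2.8 3.8 3.9
   vertex 3.9 3.4 4.3
  endloop
 endfacet
 facet normal 0.656 0.727 -0.205
  outer loop
   vertex 2.2 4.4 2.1
   vertex 4.5 2.1 1.3
   vertex 1.1 4.8 0.0
  endloop
 endfacet
 facet normal 0.663 0.726 -0.182
  outer loop
   vertex 2.2 4.4 2.1
   vertex 3.9 3.4 4.3
   vertex 4.5 2.1 1.3
  endloop
 endfacet
 facet normal 0.030 -0.756 0.653
  outer loop
   vertex 3.1 1.9 2.6
   vertex 3.9 3.4 4.3
   vertex 0.1 0.4 1.0
  endloop
 endfacet
 facet normal 0.043 -0.768 0.640
  outer loop
   vertex 3.1 1.9 2.6
   vertex 0.1 0.4 1.0
   vertex 4.0 1.7 2.3
  endloop
 endfacet
 facet normal 0.047 -0.760 0.648
  outer loop
   vertex 3.1 1.9 2.6
   vertex 4.0 1.7 2.3
   vertex 3.9 3.4 4.3
  endloop
 endfacet
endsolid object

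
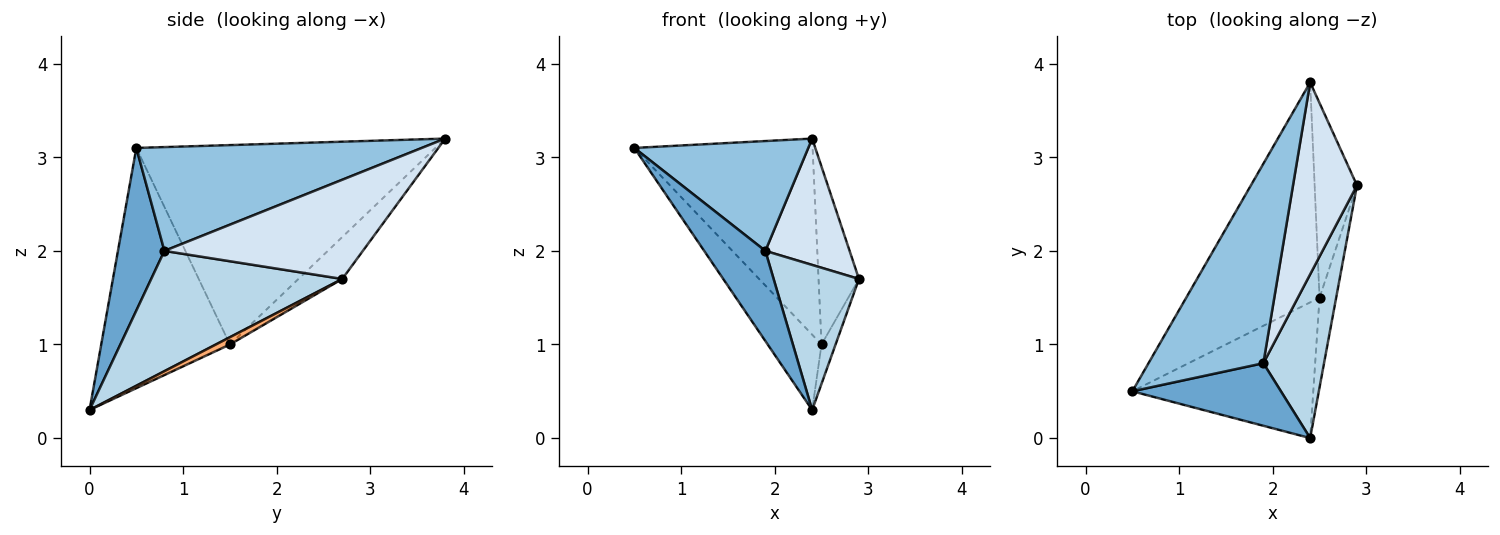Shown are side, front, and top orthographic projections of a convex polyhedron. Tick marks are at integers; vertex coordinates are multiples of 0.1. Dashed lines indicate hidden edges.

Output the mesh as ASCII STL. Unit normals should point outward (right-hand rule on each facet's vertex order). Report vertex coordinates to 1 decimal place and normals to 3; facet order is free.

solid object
 facet normal 0.529 -0.697 0.484
  outer loop
   vertex 1.9 0.8 2.0
   vertex 0.5 0.5 3.1
   vertex 2.4 0.0 0.3
  endloop
 endfacet
 facet normal 0.621 -0.378 0.687
  outer loop
   vertex 1.9 0.8 2.0
   vertex 2.4 3.8 3.2
   vertex 0.5 0.5 3.1
  endloop
 endfacet
 facet normal 0.829 -0.370 0.418
  outer loop
   vertex 1.9 0.8 2.0
   vertex 2.4 0.0 0.3
   vertex 2.9 2.7 1.7
  endloop
 endfacet
 facet normal 0.792 -0.336 0.510
  outer loop
   vertex 1.9 0.8 2.0
   vertex 2.9 2.7 1.7
   vertex 2.4 3.8 3.2
  endloop
 endfacet
 facet normal -0.758 0.317 -0.571
  outer loop
   vertex 2.5 1.5 1.0
   vertex 2.4 0.0 0.3
   vertex 0.5 0.5 3.1
  endloop
 endfacet
 facet normal 0.372 0.372 -0.850
  outer loop
   vertex 2.5 1.5 1.0
   vertex 2.9 2.7 1.7
   vertex 2.4 0.0 0.3
  endloop
 endfacet
 facet normal -0.745 0.444 -0.498
  outer loop
   vertex 2.5 1.5 1.0
   vertex 0.5 0.5 3.1
   vertex 2.4 3.8 3.2
  endloop
 endfacet
 facet normal -0.590 0.544 -0.596
  outer loop
   vertex 2.5 1.5 1.0
   vertex 2.4 3.8 3.2
   vertex 2.9 2.7 1.7
  endloop
 endfacet
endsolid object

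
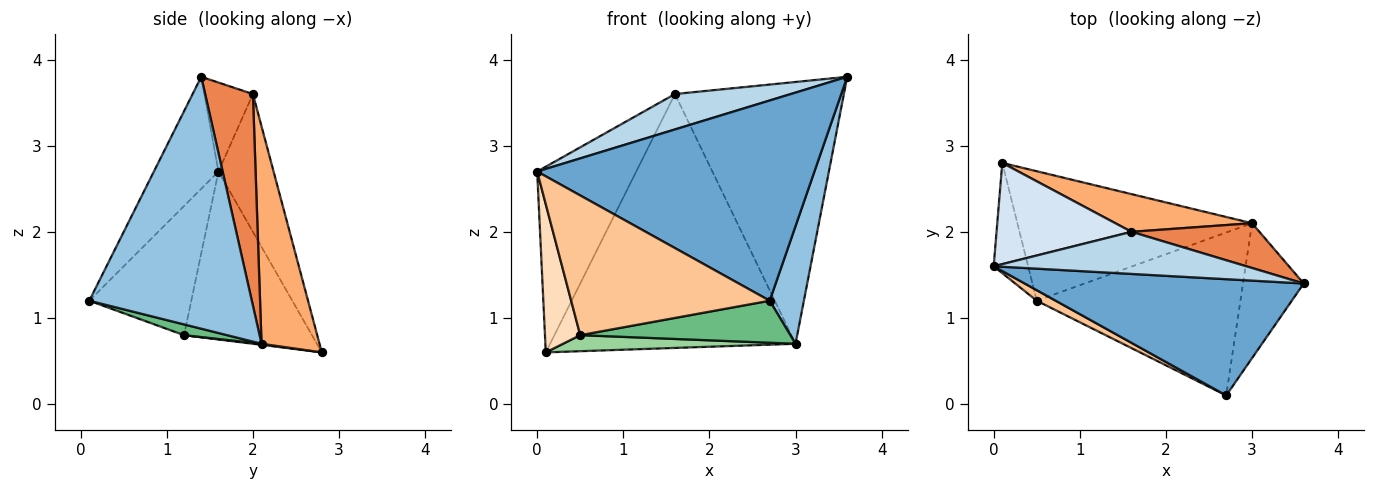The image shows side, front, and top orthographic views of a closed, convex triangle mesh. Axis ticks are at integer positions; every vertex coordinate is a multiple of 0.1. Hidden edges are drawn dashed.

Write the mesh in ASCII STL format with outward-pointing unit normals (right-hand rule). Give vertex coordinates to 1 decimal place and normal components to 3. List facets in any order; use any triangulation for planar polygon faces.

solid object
 facet normal -0.198 -0.848 0.492
  outer loop
   vertex 2.7 0.1 1.2
   vertex 3.6 1.4 3.8
   vertex 0.0 1.6 2.7
  endloop
 endfacet
 facet normal 0.952 -0.200 -0.230
  outer loop
   vertex 3.0 2.1 0.7
   vertex 3.6 1.4 3.8
   vertex 2.7 0.1 1.2
  endloop
 endfacet
 facet normal -0.260 -0.621 0.739
  outer loop
   vertex 1.6 2.0 3.6
   vertex 0.0 1.6 2.7
   vertex 3.6 1.4 3.8
  endloop
 endfacet
 facet normal -0.439 0.789 0.430
  outer loop
   vertex 1.6 2.0 3.6
   vertex 0.1 2.8 0.6
   vertex 0.0 1.6 2.7
  endloop
 endfacet
 facet normal 0.269 0.949 0.162
  outer loop
   vertex 1.6 2.0 3.6
   vertex 3.6 1.4 3.8
   vertex 3.0 2.1 0.7
  endloop
 endfacet
 facet normal 0.228 0.963 0.143
  outer loop
   vertex 1.6 2.0 3.6
   vertex 3.0 2.1 0.7
   vertex 0.1 2.8 0.6
  endloop
 endfacet
 facet normal -0.456 -0.888 0.067
  outer loop
   vertex 0.5 1.2 0.8
   vertex 2.7 0.1 1.2
   vertex 0.0 1.6 2.7
  endloop
 endfacet
 facet normal -0.946 -0.261 -0.194
  outer loop
   vertex 0.5 1.2 0.8
   vertex 0.0 1.6 2.7
   vertex 0.1 2.8 0.6
  endloop
 endfacet
 facet normal 0.051 -0.249 -0.967
  outer loop
   vertex 0.5 1.2 0.8
   vertex 3.0 2.1 0.7
   vertex 2.7 0.1 1.2
  endloop
 endfacet
 facet normal 0.005 -0.123 -0.992
  outer loop
   vertex 0.5 1.2 0.8
   vertex 0.1 2.8 0.6
   vertex 3.0 2.1 0.7
  endloop
 endfacet
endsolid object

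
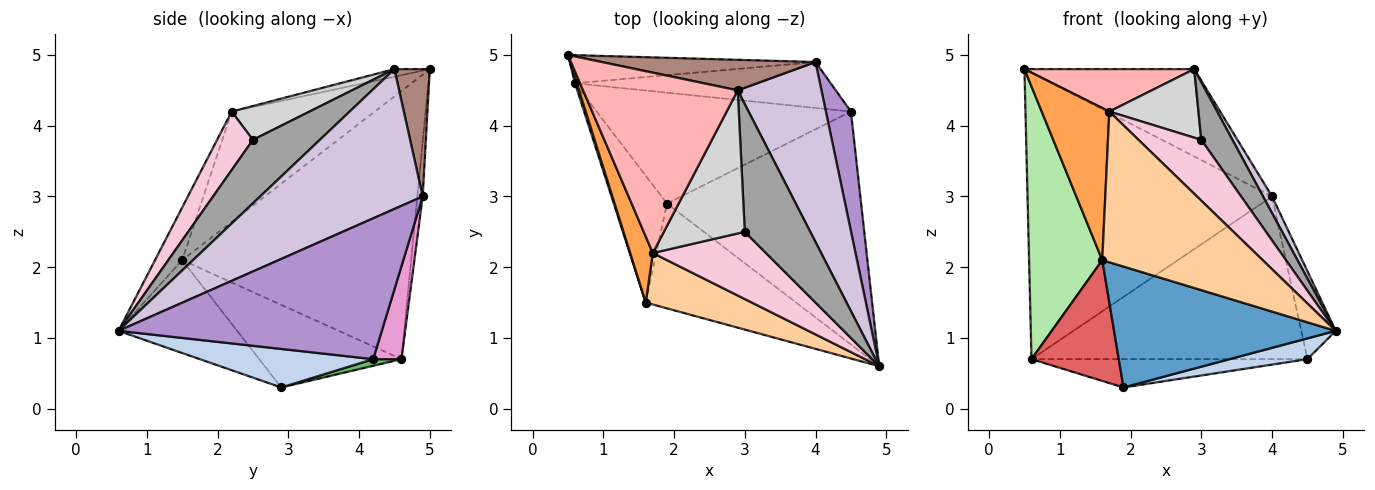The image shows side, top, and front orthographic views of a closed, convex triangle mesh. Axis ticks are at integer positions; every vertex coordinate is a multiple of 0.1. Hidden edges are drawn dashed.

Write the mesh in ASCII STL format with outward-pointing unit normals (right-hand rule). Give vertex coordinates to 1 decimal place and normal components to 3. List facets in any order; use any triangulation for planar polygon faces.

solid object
 facet normal -0.375 -0.700 -0.607
  outer loop
   vertex 1.6 1.5 2.1
   vertex 1.9 2.9 0.3
   vertex 4.9 0.6 1.1
  endloop
 endfacet
 facet normal 0.194 -0.087 -0.977
  outer loop
   vertex 4.5 4.2 0.7
   vertex 4.9 0.6 1.1
   vertex 1.9 2.9 0.3
  endloop
 endfacet
 facet normal -0.889 -0.420 0.182
  outer loop
   vertex 1.7 2.2 4.2
   vertex 0.5 5.0 4.8
   vertex 1.6 1.5 2.1
  endloop
 endfacet
 facet normal -0.158 -0.934 0.319
  outer loop
   vertex 1.7 2.2 4.2
   vertex 1.6 1.5 2.1
   vertex 4.9 0.6 1.1
  endloop
 endfacet
 facet normal 0.025 0.247 -0.969
  outer loop
   vertex 0.6 4.6 0.7
   vertex 4.5 4.2 0.7
   vertex 1.9 2.9 0.3
  endloop
 endfacet
 facet normal -0.953 -0.304 0.006
  outer loop
   vertex 0.6 4.6 0.7
   vertex 1.6 1.5 2.1
   vertex 0.5 5.0 4.8
  endloop
 endfacet
 facet normal -0.747 -0.458 -0.481
  outer loop
   vertex 0.6 4.6 0.7
   vertex 1.9 2.9 0.3
   vertex 1.6 1.5 2.1
  endloop
 endfacet
 facet normal -0.048 -0.229 0.972
  outer loop
   vertex 2.9 4.5 4.8
   vertex 0.5 5.0 4.8
   vertex 1.7 2.2 4.2
  endloop
 endfacet
 facet normal 0.977 0.128 0.173
  outer loop
   vertex 4.0 4.9 3.0
   vertex 4.9 0.6 1.1
   vertex 4.5 4.2 0.7
  endloop
 endfacet
 facet normal 0.857 -0.047 0.513
  outer loop
   vertex 4.0 4.9 3.0
   vertex 2.9 4.5 4.8
   vertex 4.9 0.6 1.1
  endloop
 endfacet
 facet normal 0.193 0.926 0.324
  outer loop
   vertex 4.0 4.9 3.0
   vertex 0.5 5.0 4.8
   vertex 2.9 4.5 4.8
  endloop
 endfacet
 facet normal -0.022 0.995 -0.098
  outer loop
   vertex 4.0 4.9 3.0
   vertex 0.6 4.6 0.7
   vertex 0.5 5.0 4.8
  endloop
 endfacet
 facet normal 0.098 0.958 -0.270
  outer loop
   vertex 4.0 4.9 3.0
   vertex 4.5 4.2 0.7
   vertex 0.6 4.6 0.7
  endloop
 endfacet
 facet normal 0.358 -0.626 0.693
  outer loop
   vertex 3.0 2.5 3.8
   vertex 1.7 2.2 4.2
   vertex 4.9 0.6 1.1
  endloop
 endfacet
 facet normal 0.662 -0.308 0.683
  outer loop
   vertex 3.0 2.5 3.8
   vertex 4.9 0.6 1.1
   vertex 2.9 4.5 4.8
  endloop
 endfacet
 facet normal 0.353 -0.404 0.844
  outer loop
   vertex 3.0 2.5 3.8
   vertex 2.9 4.5 4.8
   vertex 1.7 2.2 4.2
  endloop
 endfacet
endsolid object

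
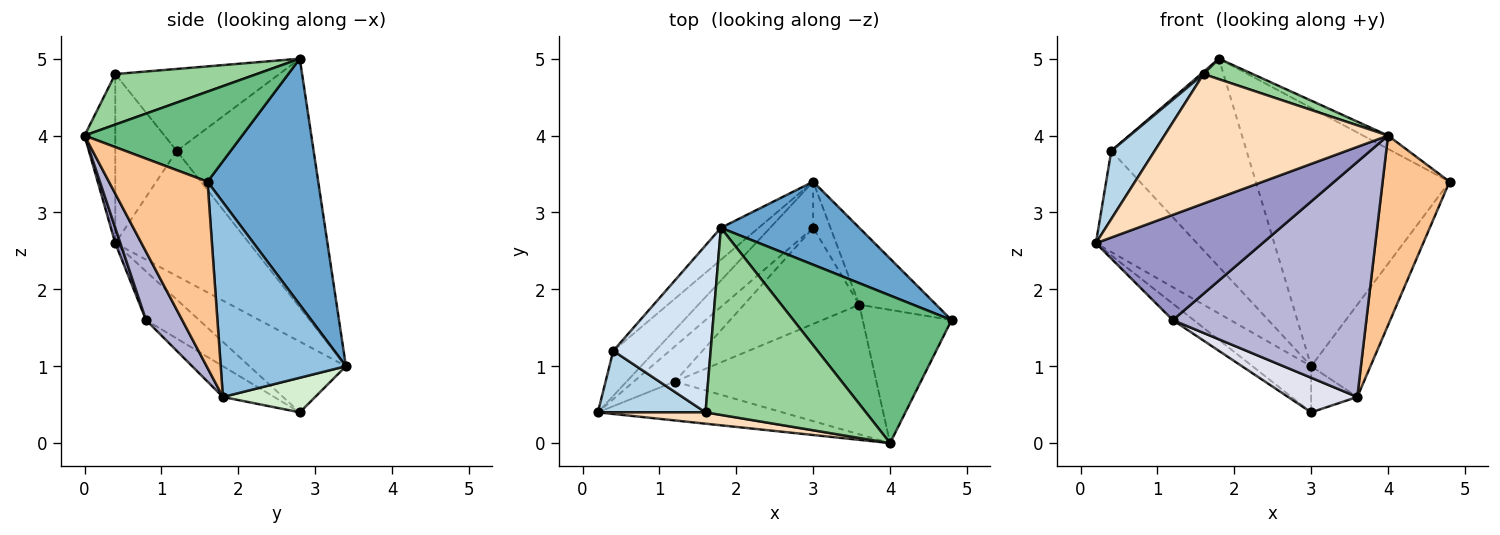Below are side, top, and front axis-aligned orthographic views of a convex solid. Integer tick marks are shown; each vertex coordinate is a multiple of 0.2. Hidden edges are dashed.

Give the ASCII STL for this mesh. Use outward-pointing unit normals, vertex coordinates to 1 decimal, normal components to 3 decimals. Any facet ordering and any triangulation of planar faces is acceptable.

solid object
 facet normal 0.478 0.836 0.269
  outer loop
   vertex 1.8 2.8 5.0
   vertex 4.8 1.6 3.4
   vertex 3.0 3.4 1.0
  endloop
 endfacet
 facet normal 0.851 0.403 -0.336
  outer loop
   vertex 3.6 1.8 0.6
   vertex 3.0 3.4 1.0
   vertex 4.8 1.6 3.4
  endloop
 endfacet
 facet normal -0.725 -0.511 0.462
  outer loop
   vertex 0.4 1.2 3.8
   vertex 0.2 0.4 2.6
   vertex 1.6 0.4 4.8
  endloop
 endfacet
 facet normal -0.644 -0.010 0.765
  outer loop
   vertex 0.4 1.2 3.8
   vertex 1.6 0.4 4.8
   vertex 1.8 2.8 5.0
  endloop
 endfacet
 facet normal -0.771 0.582 -0.259
  outer loop
   vertex 0.4 1.2 3.8
   vertex 3.0 3.4 1.0
   vertex 0.2 0.4 2.6
  endloop
 endfacet
 facet normal -0.707 0.699 -0.107
  outer loop
   vertex 0.4 1.2 3.8
   vertex 1.8 2.8 5.0
   vertex 3.0 3.4 1.0
  endloop
 endfacet
 facet normal 0.770 -0.522 -0.367
  outer loop
   vertex 4.0 0.0 4.0
   vertex 3.6 1.8 0.6
   vertex 4.8 1.6 3.4
  endloop
 endfacet
 facet normal -0.136 -0.987 0.086
  outer loop
   vertex 4.0 0.0 4.0
   vertex 1.6 0.4 4.8
   vertex 0.2 0.4 2.6
  endloop
 endfacet
 facet normal 0.493 0.078 0.866
  outer loop
   vertex 4.0 0.0 4.0
   vertex 4.8 1.6 3.4
   vertex 1.8 2.8 5.0
  endloop
 endfacet
 facet normal 0.299 -0.104 0.949
  outer loop
   vertex 4.0 0.0 4.0
   vertex 1.8 2.8 5.0
   vertex 1.6 0.4 4.8
  endloop
 endfacet
 facet normal -0.758 0.461 -0.461
  outer loop
   vertex 3.0 2.8 0.4
   vertex 0.2 0.4 2.6
   vertex 3.0 3.4 1.0
  endloop
 endfacet
 facet normal 0.816 0.408 -0.408
  outer loop
   vertex 3.0 2.8 0.4
   vertex 3.0 3.4 1.0
   vertex 3.6 1.8 0.6
  endloop
 endfacet
 facet normal 0.029 -0.938 -0.346
  outer loop
   vertex 1.2 0.8 1.6
   vertex 4.0 0.0 4.0
   vertex 0.2 0.4 2.6
  endloop
 endfacet
 facet normal 0.162 -0.864 -0.477
  outer loop
   vertex 1.2 0.8 1.6
   vertex 3.6 1.8 0.6
   vertex 4.0 0.0 4.0
  endloop
 endfacet
 facet normal -0.732 0.289 -0.617
  outer loop
   vertex 1.2 0.8 1.6
   vertex 0.2 0.4 2.6
   vertex 3.0 2.8 0.4
  endloop
 endfacet
 facet normal -0.243 -0.329 -0.913
  outer loop
   vertex 1.2 0.8 1.6
   vertex 3.0 2.8 0.4
   vertex 3.6 1.8 0.6
  endloop
 endfacet
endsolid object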